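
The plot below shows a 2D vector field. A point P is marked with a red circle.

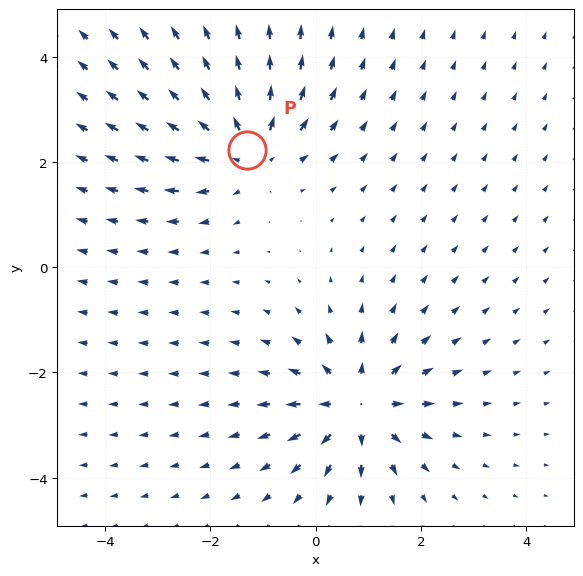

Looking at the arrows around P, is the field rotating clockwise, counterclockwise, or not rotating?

not rotating

Near P at (-1.3, 2.2) the arrows show no circulation. The curl there is ≈0.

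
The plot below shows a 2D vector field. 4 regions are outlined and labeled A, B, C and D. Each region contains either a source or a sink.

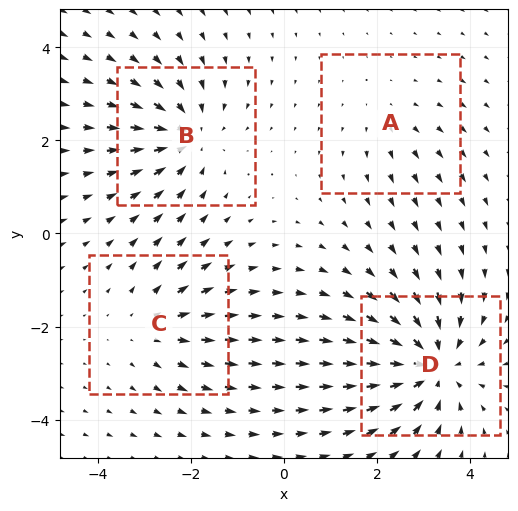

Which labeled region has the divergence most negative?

D

Divergence at each region's feature centre — A: about +2, B: about -5, C: about +3, D: about -6. Region D is most negative.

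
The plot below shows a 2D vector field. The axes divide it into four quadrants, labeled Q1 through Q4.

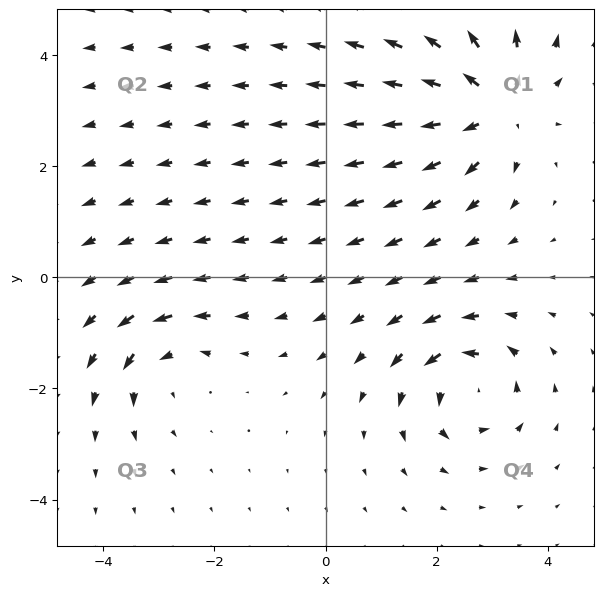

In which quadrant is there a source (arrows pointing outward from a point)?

Q1

The source sits at approximately (3.0, 3.1), which lies in quadrant Q1. The divergence there is about +5, positive as expected for a source.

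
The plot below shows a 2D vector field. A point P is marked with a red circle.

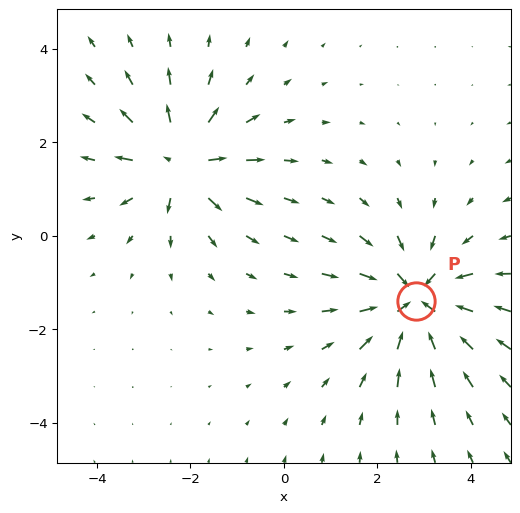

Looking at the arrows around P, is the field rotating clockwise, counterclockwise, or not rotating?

Near P at (2.8, -1.4) the arrows show no circulation. The curl there is ≈0.

not rotating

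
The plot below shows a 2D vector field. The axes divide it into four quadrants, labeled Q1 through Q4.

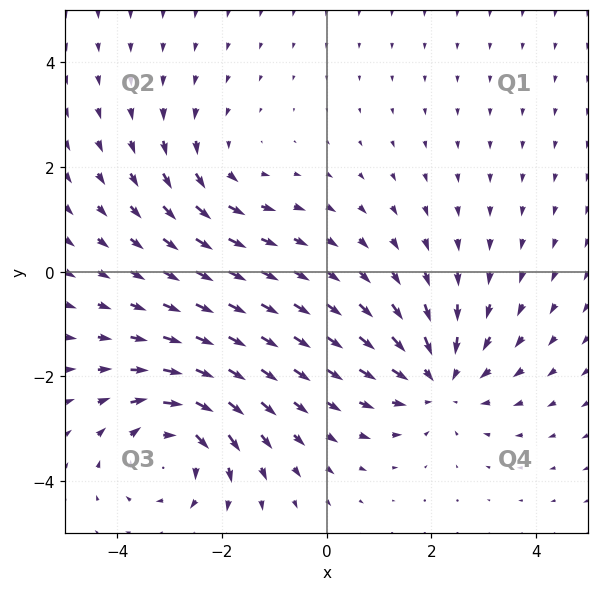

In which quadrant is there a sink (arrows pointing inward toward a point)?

Q4

The sink sits at approximately (2.1, -2.1), which lies in quadrant Q4. The divergence there is about -4, negative as expected for a sink.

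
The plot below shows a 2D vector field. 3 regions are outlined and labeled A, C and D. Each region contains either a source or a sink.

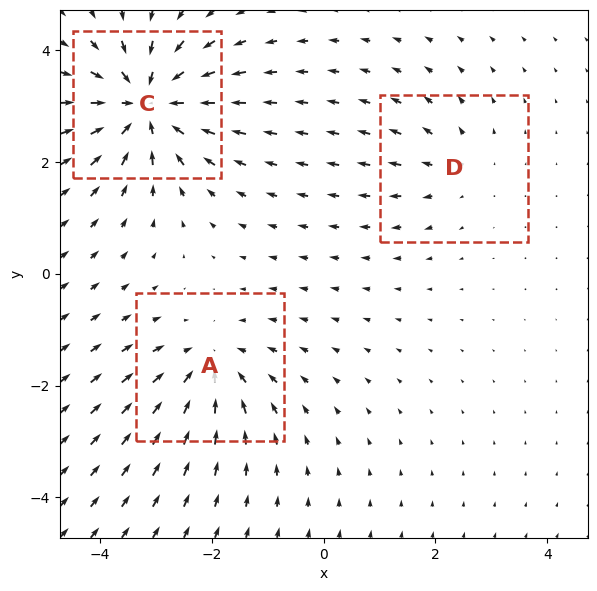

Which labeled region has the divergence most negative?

C

Divergence at each region's feature centre — A: about -3, C: about -5, D: about +2. Region C is most negative.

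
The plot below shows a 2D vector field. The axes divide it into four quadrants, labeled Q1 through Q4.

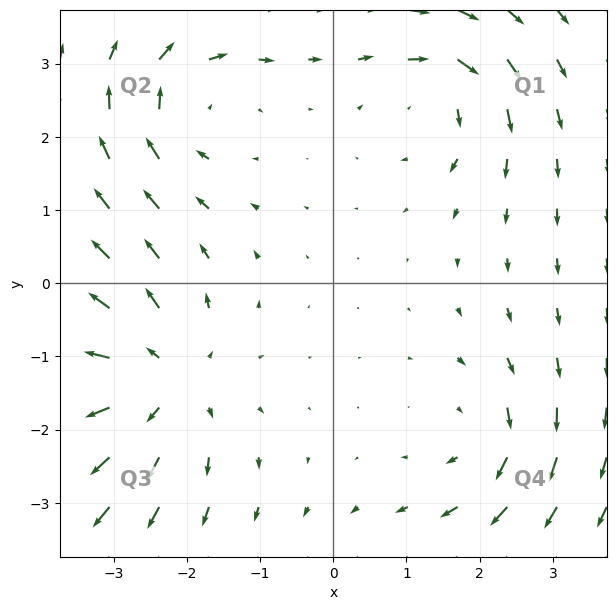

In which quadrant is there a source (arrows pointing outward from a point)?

Q3

The source sits at approximately (-2.4, -1.3), which lies in quadrant Q3. The divergence there is about +5, positive as expected for a source.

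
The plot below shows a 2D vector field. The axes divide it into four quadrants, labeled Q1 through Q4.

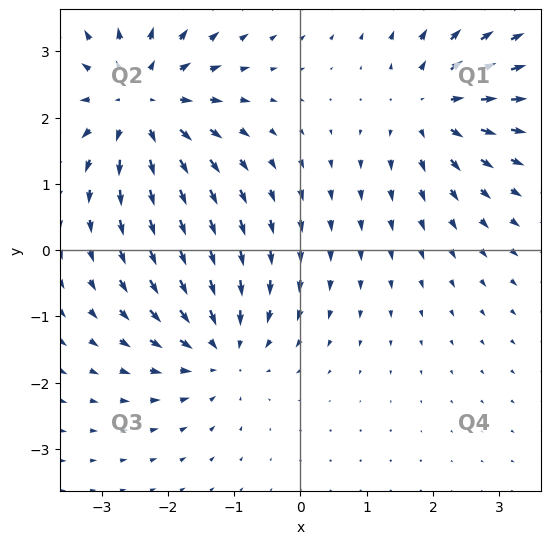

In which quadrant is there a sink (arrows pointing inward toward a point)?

Q3

The sink sits at approximately (-1.2, -1.5), which lies in quadrant Q3. The divergence there is about -4, negative as expected for a sink.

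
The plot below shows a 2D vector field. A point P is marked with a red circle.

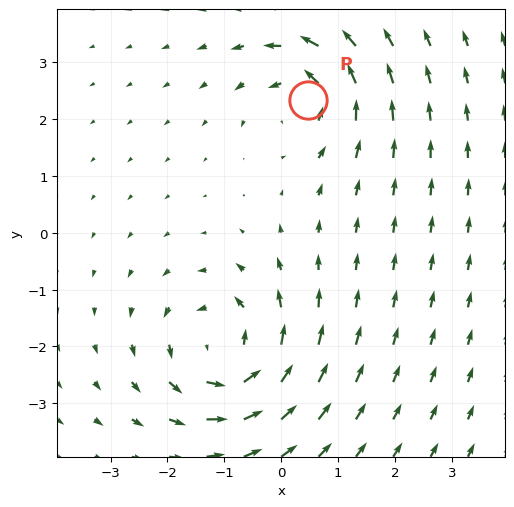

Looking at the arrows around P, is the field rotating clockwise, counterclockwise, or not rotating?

Near P at (0.5, 2.3) the arrows circulate counterclockwise. The curl (z-component) there is about +5; positive curl means counterclockwise rotation.

counterclockwise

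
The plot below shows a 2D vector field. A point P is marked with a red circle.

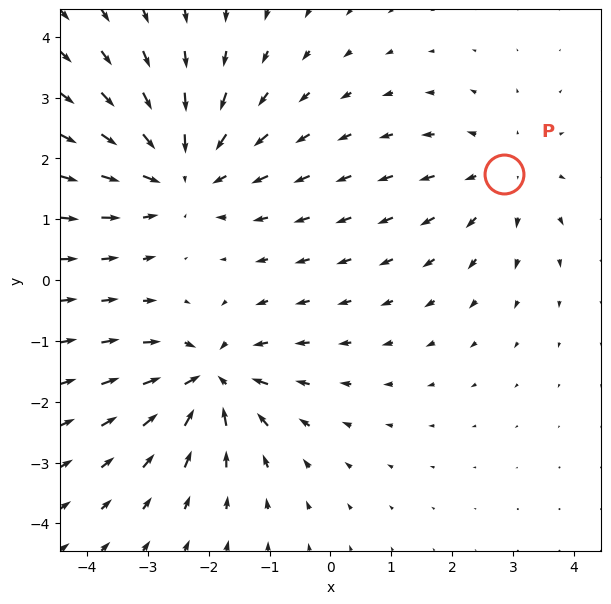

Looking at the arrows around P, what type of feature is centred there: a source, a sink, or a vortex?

At P (2.9, 1.7) the arrows spread outward. Divergence about +2, curl ≈0 — positive divergence with near-zero curl is a source.

source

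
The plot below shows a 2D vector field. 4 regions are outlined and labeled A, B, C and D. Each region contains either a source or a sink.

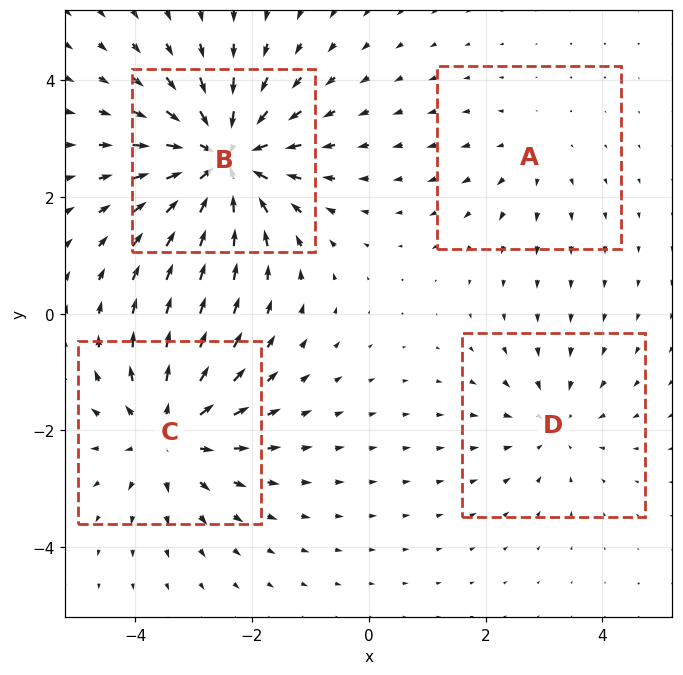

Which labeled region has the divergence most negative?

B

Divergence at each region's feature centre — A: about +2, B: about -7, C: about +5, D: about -3. Region B is most negative.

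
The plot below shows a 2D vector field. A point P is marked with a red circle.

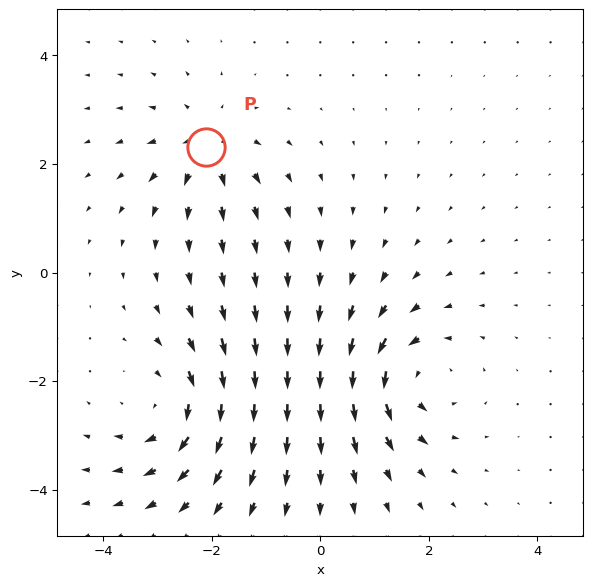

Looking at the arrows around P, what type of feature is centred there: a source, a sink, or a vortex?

source

At P (-2.1, 2.3) the arrows spread outward. Divergence about +4, curl ≈0 — positive divergence with near-zero curl is a source.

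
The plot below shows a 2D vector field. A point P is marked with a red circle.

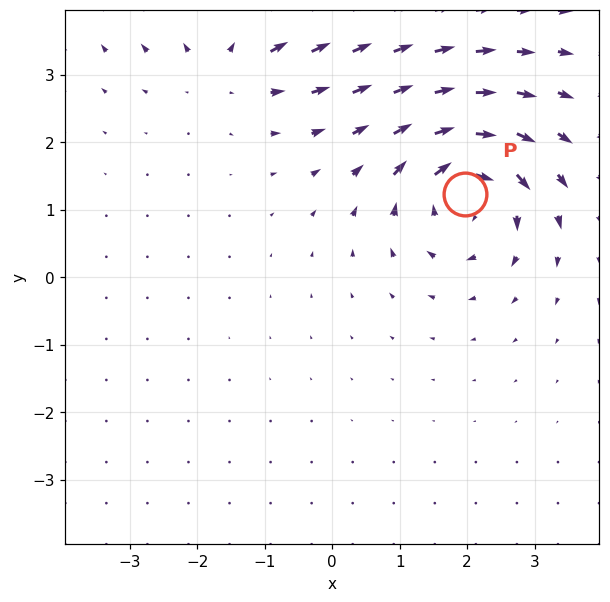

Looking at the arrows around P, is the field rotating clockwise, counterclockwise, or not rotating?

Near P at (2.0, 1.2) the arrows circulate clockwise. The curl (z-component) there is about -6; negative curl means clockwise rotation.

clockwise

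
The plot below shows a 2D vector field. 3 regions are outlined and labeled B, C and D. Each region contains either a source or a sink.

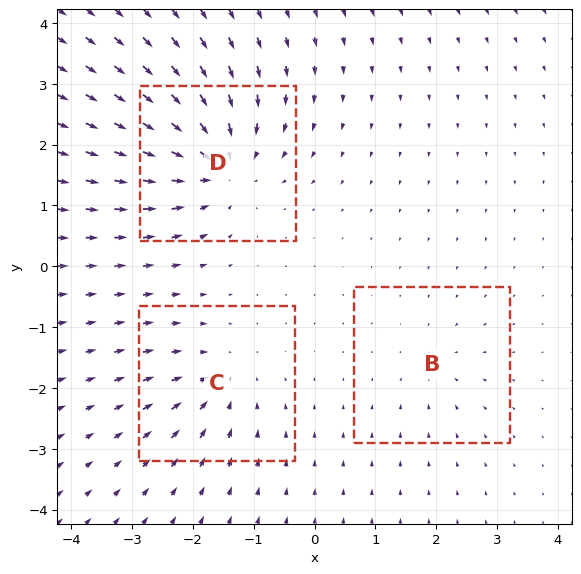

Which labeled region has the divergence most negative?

Divergence at each region's feature centre — B: about -2, C: about -3, D: about -6. Region D is most negative.

D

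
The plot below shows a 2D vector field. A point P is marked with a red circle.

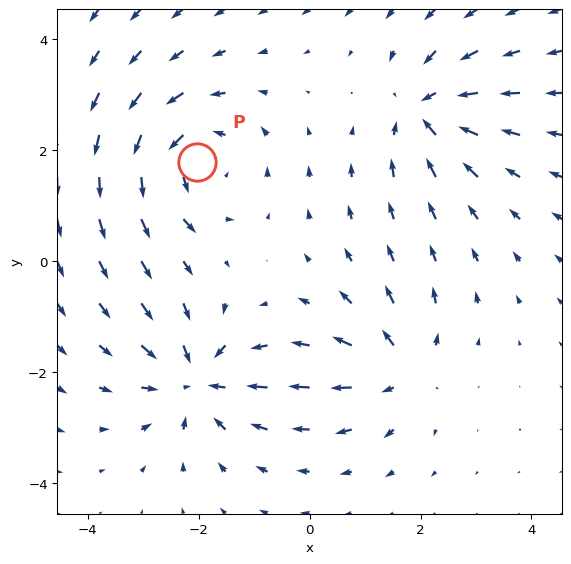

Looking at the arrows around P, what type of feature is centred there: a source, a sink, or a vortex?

vortex

At P (-2.0, 1.8) the arrows circulate counterclockwise. Divergence ≈0, curl about +5 — near-zero divergence with nonzero curl is a vortex.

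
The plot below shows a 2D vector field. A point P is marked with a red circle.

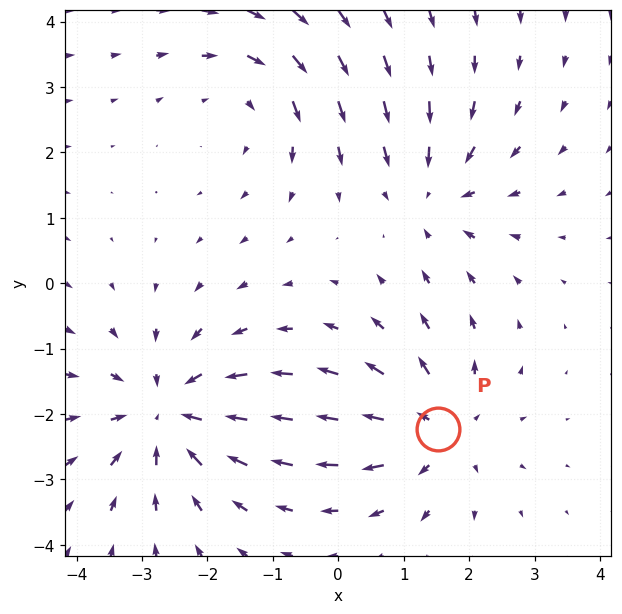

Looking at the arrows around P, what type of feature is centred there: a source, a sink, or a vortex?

At P (1.5, -2.2) the arrows spread outward. Divergence about +3, curl ≈0 — positive divergence with near-zero curl is a source.

source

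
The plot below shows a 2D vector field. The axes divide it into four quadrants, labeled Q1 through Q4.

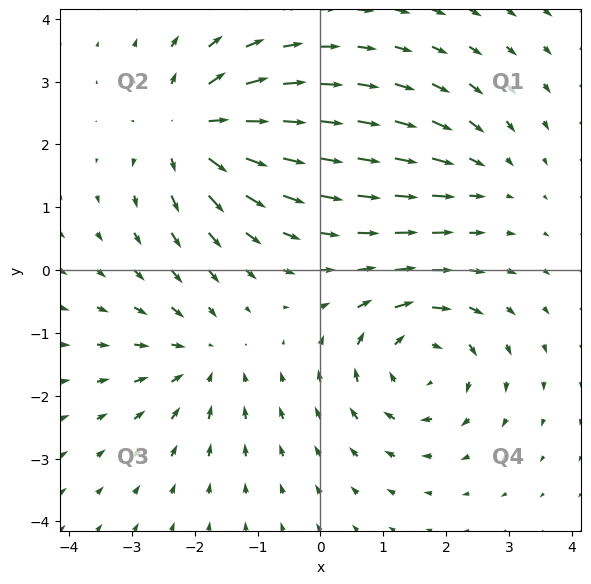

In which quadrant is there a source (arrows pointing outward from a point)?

The source sits at approximately (-2.1, 2.2), which lies in quadrant Q2. The divergence there is about +6, positive as expected for a source.

Q2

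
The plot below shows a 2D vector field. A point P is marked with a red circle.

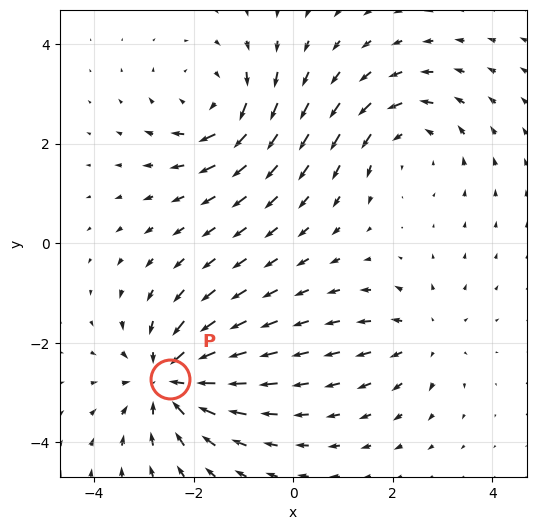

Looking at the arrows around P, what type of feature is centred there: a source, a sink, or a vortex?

At P (-2.5, -2.7) the arrows converge inward. Divergence about -5, curl ≈0 — negative divergence with near-zero curl is a sink.

sink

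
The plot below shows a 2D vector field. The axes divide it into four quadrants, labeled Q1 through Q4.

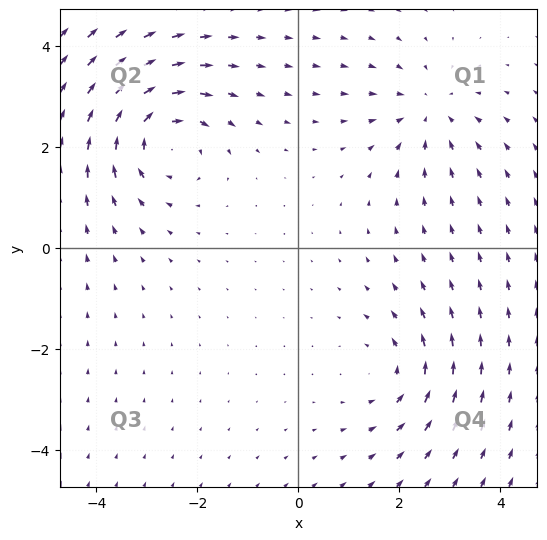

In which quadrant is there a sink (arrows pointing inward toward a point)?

The sink sits at approximately (2.6, 2.7), which lies in quadrant Q1. The divergence there is about -3, negative as expected for a sink.

Q1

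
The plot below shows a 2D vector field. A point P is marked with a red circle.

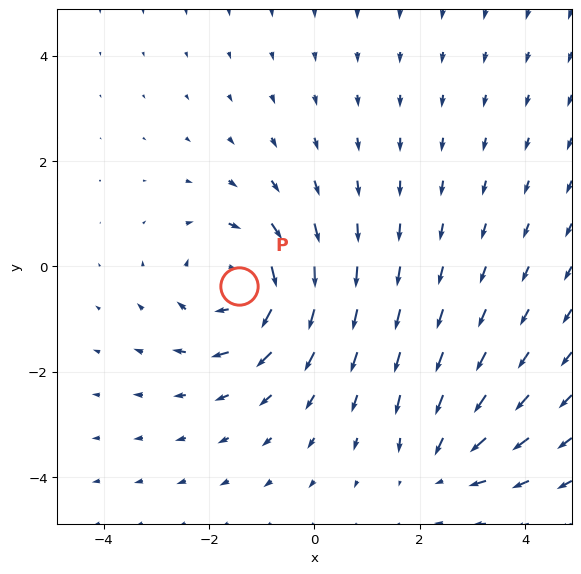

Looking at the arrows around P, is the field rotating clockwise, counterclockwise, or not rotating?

Near P at (-1.4, -0.4) the arrows circulate clockwise. The curl (z-component) there is about -5; negative curl means clockwise rotation.

clockwise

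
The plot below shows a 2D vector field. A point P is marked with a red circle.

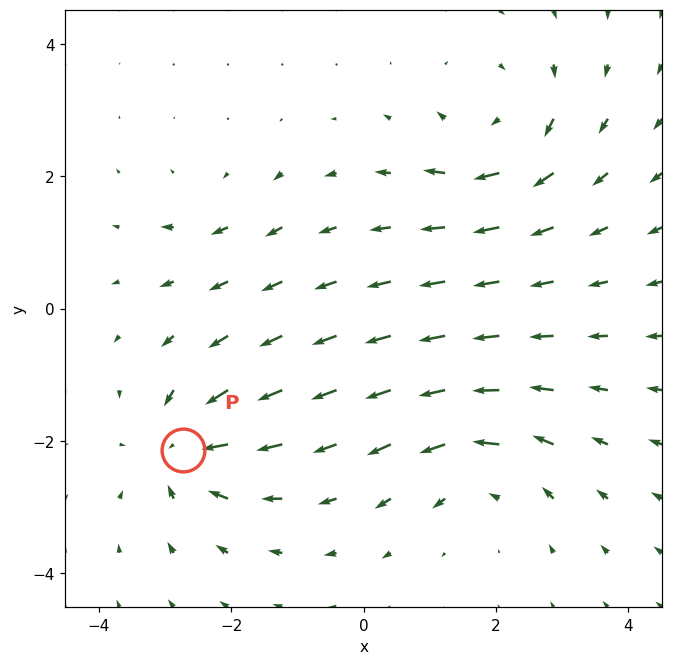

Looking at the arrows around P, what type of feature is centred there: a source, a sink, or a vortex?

At P (-2.7, -2.1) the arrows converge inward. Divergence about -6, curl ≈0 — negative divergence with near-zero curl is a sink.

sink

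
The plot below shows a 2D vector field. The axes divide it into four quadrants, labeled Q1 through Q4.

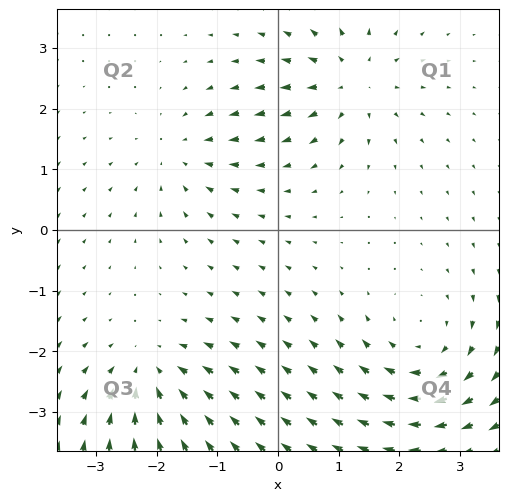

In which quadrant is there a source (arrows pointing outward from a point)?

The source sits at approximately (1.2, 2.5), which lies in quadrant Q1. The divergence there is about +4, positive as expected for a source.

Q1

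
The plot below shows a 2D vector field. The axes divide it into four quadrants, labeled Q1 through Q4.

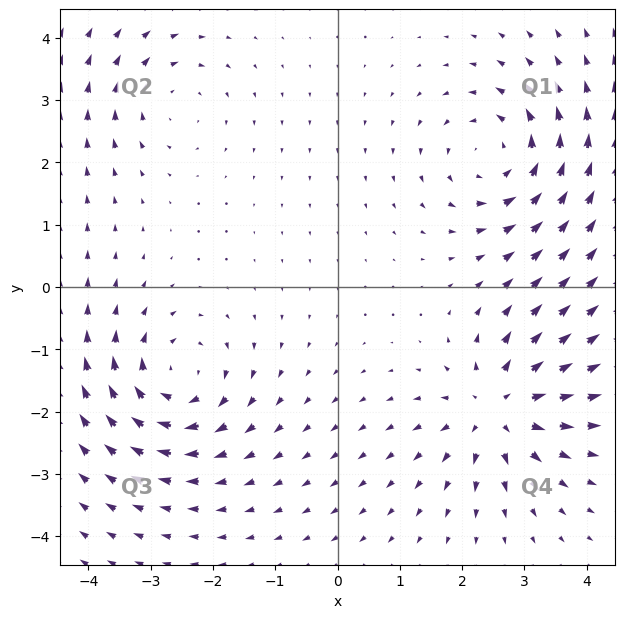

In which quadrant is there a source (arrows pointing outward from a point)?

Q4

The source sits at approximately (2.6, -2.0), which lies in quadrant Q4. The divergence there is about +6, positive as expected for a source.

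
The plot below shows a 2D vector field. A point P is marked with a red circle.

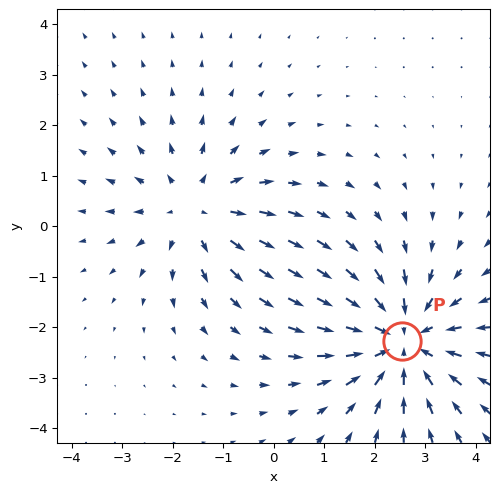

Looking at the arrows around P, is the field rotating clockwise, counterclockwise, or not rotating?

Near P at (2.5, -2.3) the arrows show no circulation. The curl there is ≈0.

not rotating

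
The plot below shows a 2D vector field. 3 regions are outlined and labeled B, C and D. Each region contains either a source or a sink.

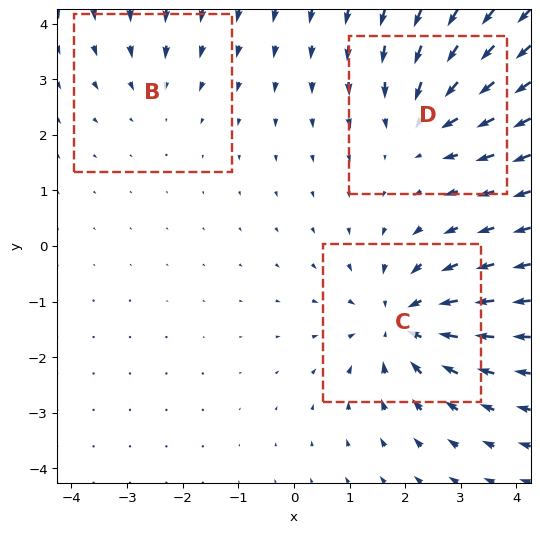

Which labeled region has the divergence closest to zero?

B

Divergence at each region's feature centre — B: about -2, C: about -4, D: about -3. Region B is closest to zero.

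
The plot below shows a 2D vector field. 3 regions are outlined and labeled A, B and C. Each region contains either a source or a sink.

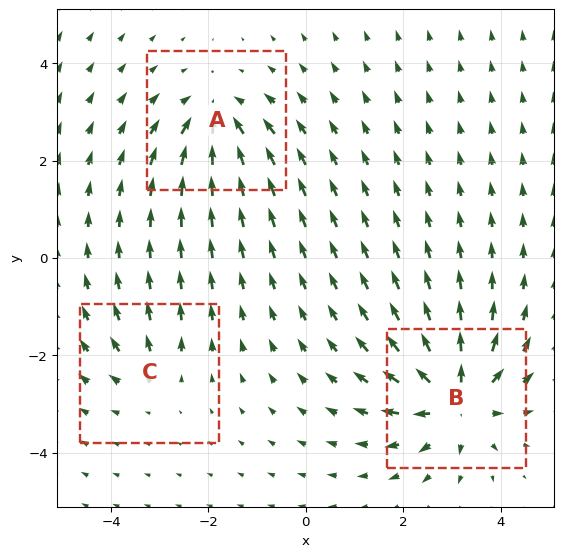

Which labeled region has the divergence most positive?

Divergence at each region's feature centre — A: about -4, B: about +6, C: about +3. Region B is most positive.

B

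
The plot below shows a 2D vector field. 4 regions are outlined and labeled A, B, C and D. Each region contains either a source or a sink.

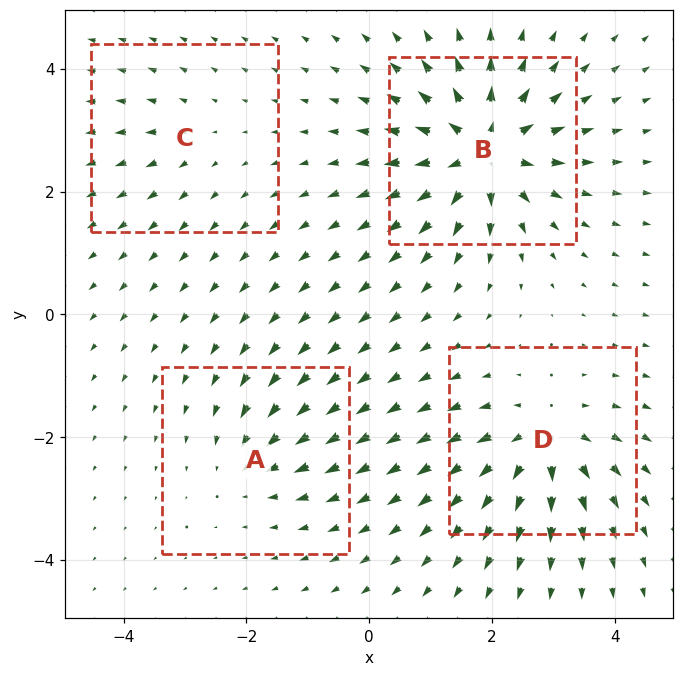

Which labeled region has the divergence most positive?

Divergence at each region's feature centre — A: about -4, B: about +9, C: about +3, D: about +6. Region B is most positive.

B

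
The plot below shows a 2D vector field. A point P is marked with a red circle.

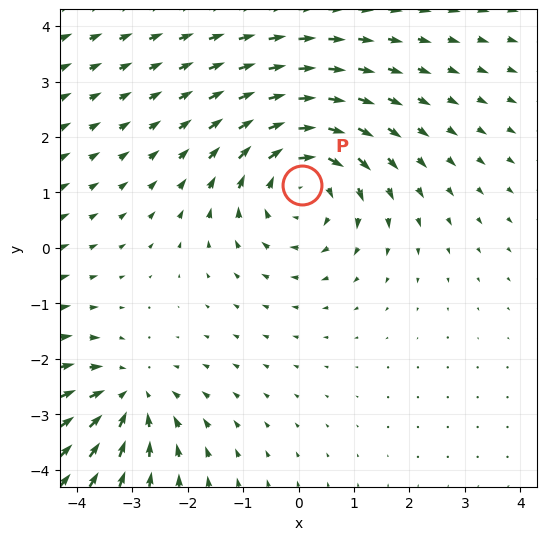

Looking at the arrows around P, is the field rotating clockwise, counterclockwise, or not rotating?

Near P at (0.1, 1.1) the arrows circulate clockwise. The curl (z-component) there is about -4; negative curl means clockwise rotation.

clockwise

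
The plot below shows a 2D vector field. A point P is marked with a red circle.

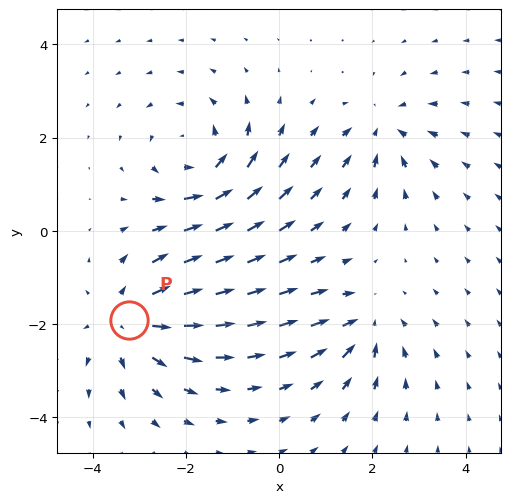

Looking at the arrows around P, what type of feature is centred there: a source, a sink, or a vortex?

source

At P (-3.2, -1.9) the arrows spread outward. Divergence about +4, curl ≈0 — positive divergence with near-zero curl is a source.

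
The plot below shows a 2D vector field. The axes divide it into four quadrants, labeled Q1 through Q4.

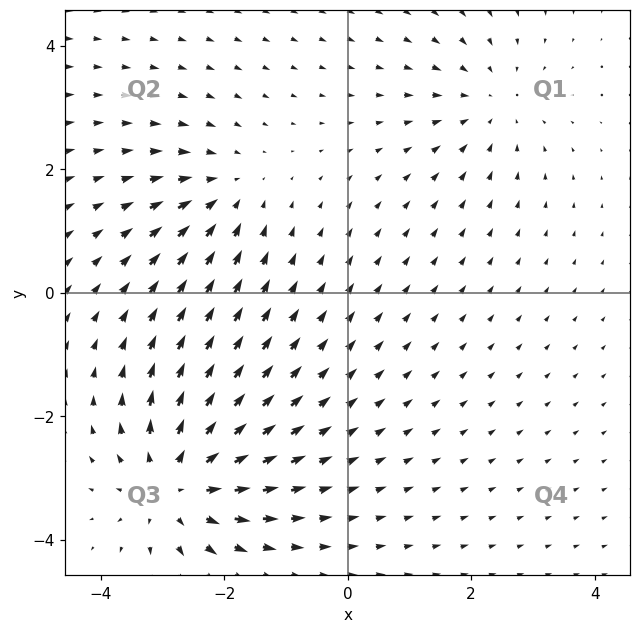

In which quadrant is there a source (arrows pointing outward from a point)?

Q3

The source sits at approximately (-2.8, -3.1), which lies in quadrant Q3. The divergence there is about +5, positive as expected for a source.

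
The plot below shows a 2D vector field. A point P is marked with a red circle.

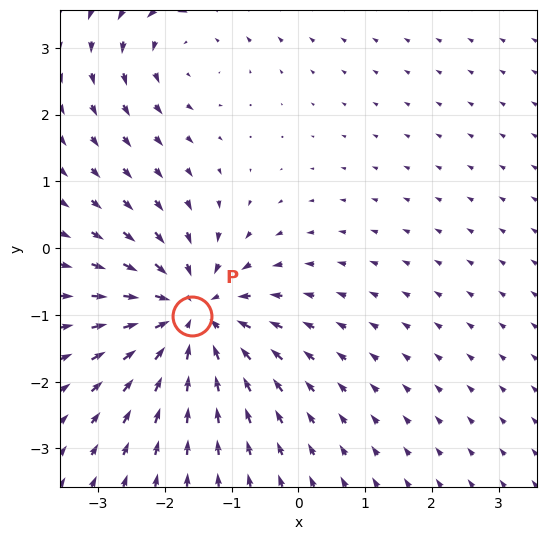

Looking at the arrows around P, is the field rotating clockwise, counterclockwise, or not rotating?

not rotating

Near P at (-1.6, -1.0) the arrows show no circulation. The curl there is ≈0.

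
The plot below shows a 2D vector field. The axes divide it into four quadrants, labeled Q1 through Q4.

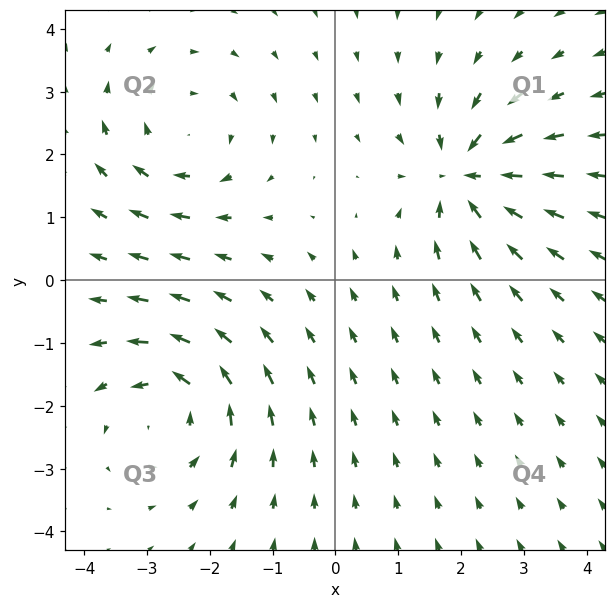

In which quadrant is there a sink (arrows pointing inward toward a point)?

Q1

The sink sits at approximately (2.1, 1.6), which lies in quadrant Q1. The divergence there is about -6, negative as expected for a sink.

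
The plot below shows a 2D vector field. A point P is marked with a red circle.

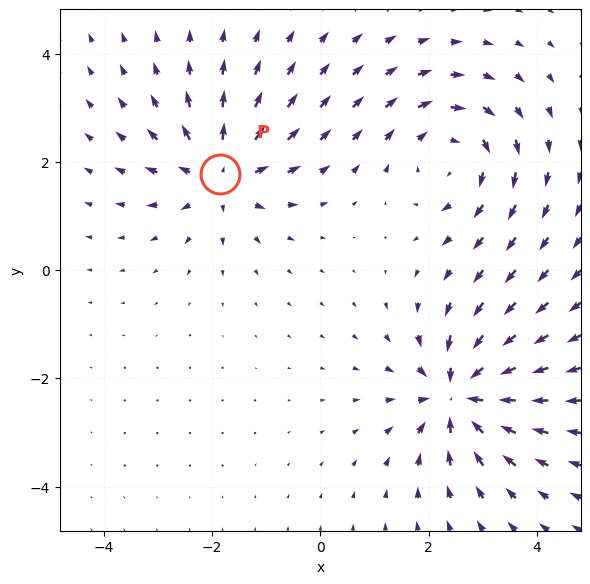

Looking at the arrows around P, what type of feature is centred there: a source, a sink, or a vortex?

At P (-1.8, 1.8) the arrows spread outward. Divergence about +4, curl ≈0 — positive divergence with near-zero curl is a source.

source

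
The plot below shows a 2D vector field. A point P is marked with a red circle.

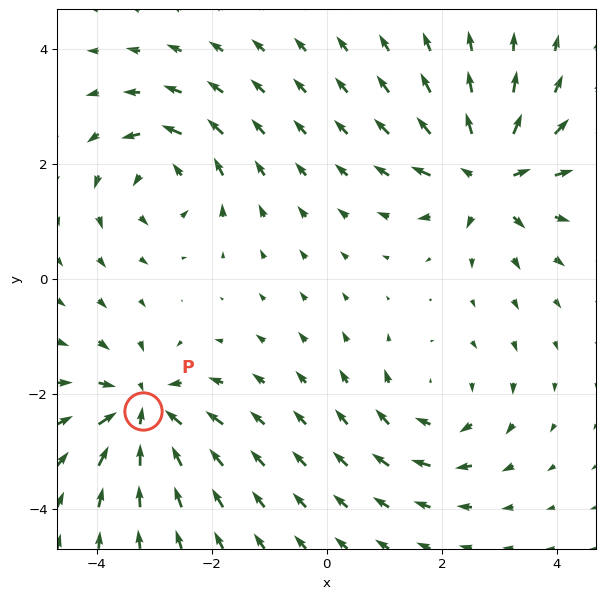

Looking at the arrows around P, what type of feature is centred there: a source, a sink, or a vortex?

At P (-3.2, -2.3) the arrows converge inward. Divergence about -5, curl ≈0 — negative divergence with near-zero curl is a sink.

sink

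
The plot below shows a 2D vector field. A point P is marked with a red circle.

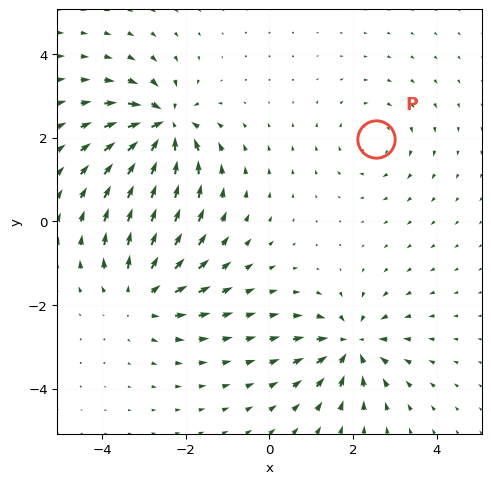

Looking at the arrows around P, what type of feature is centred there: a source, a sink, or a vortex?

At P (2.5, 2.0) the arrows circulate clockwise. Divergence ≈0, curl about -2 — near-zero divergence with nonzero curl is a vortex.

vortex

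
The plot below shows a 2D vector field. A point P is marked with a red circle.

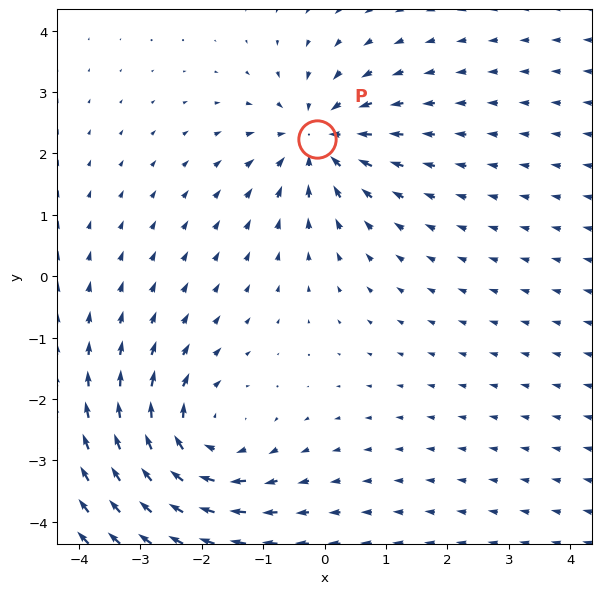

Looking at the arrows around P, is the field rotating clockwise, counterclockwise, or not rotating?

not rotating

Near P at (-0.1, 2.2) the arrows show no circulation. The curl there is ≈0.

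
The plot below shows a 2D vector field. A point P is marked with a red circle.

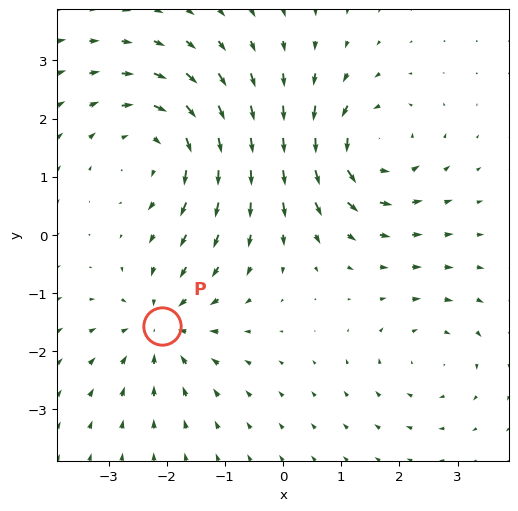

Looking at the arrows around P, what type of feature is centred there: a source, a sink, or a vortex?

sink

At P (-2.1, -1.6) the arrows converge inward. Divergence about -4, curl ≈0 — negative divergence with near-zero curl is a sink.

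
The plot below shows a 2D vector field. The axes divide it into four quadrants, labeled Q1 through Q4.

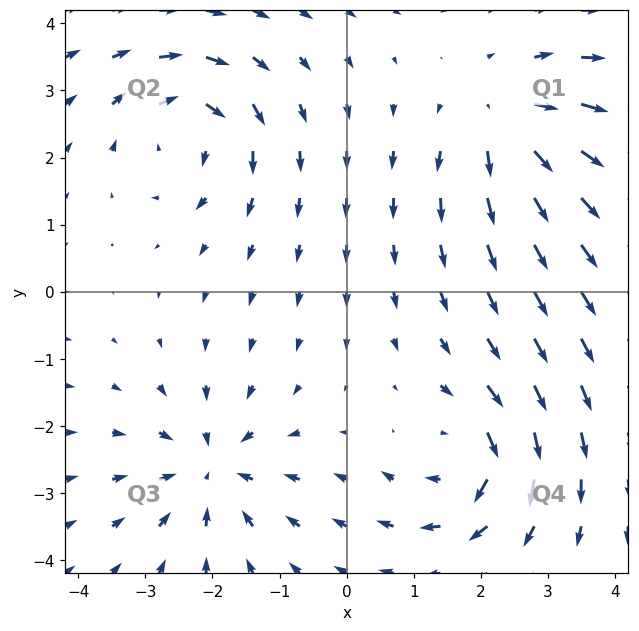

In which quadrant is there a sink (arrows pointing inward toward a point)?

Q3

The sink sits at approximately (-2.0, -2.6), which lies in quadrant Q3. The divergence there is about -5, negative as expected for a sink.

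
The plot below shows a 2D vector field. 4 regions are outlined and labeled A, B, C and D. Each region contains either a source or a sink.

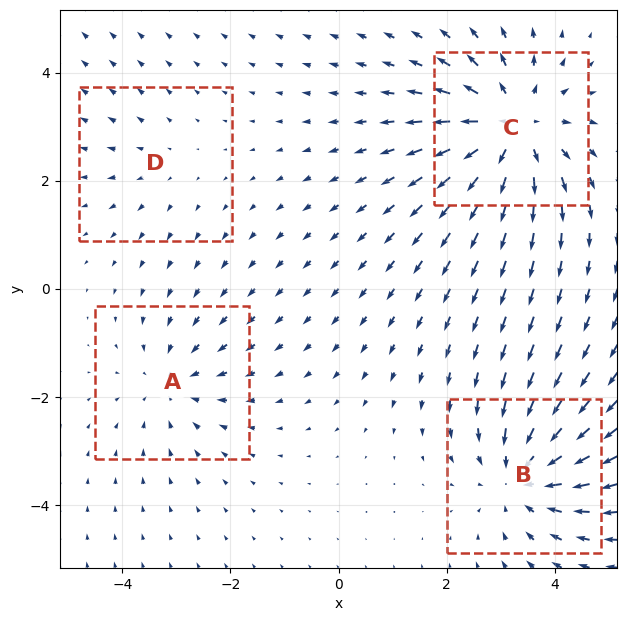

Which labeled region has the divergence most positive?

Divergence at each region's feature centre — A: about -3, B: about -5, C: about +6, D: about +2. Region C is most positive.

C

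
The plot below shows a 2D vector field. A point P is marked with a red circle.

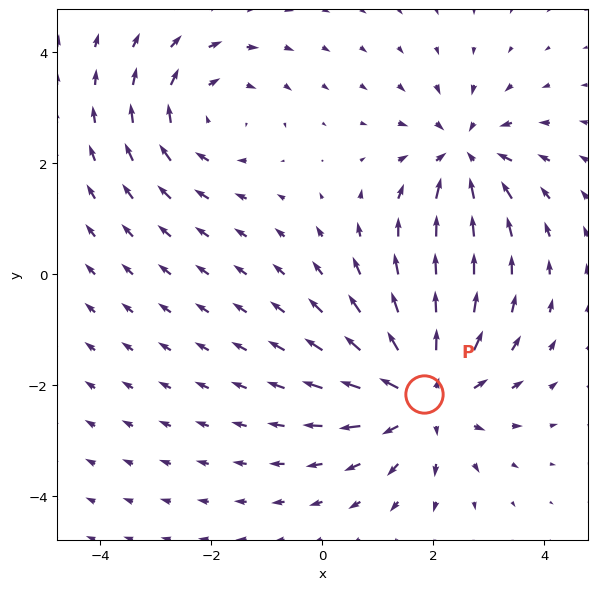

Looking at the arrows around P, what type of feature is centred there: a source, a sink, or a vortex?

At P (1.8, -2.2) the arrows spread outward. Divergence about +4, curl ≈0 — positive divergence with near-zero curl is a source.

source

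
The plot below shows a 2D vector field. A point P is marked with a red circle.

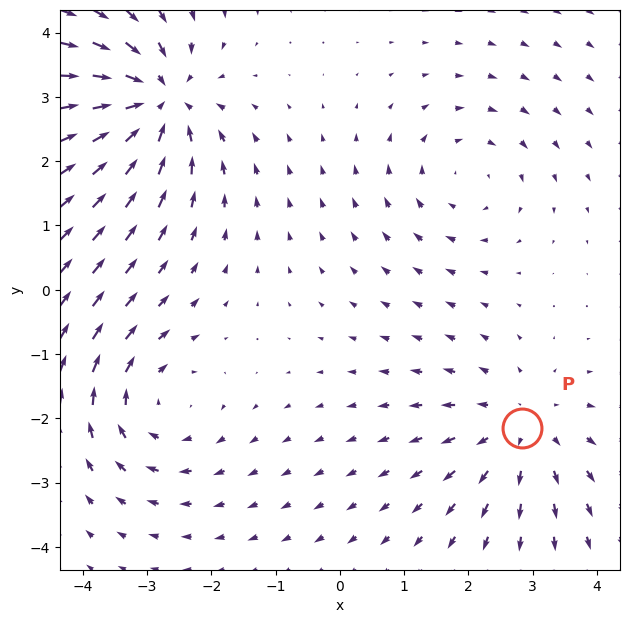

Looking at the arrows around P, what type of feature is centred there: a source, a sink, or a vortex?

At P (2.8, -2.2) the arrows spread outward. Divergence about +3, curl ≈0 — positive divergence with near-zero curl is a source.

source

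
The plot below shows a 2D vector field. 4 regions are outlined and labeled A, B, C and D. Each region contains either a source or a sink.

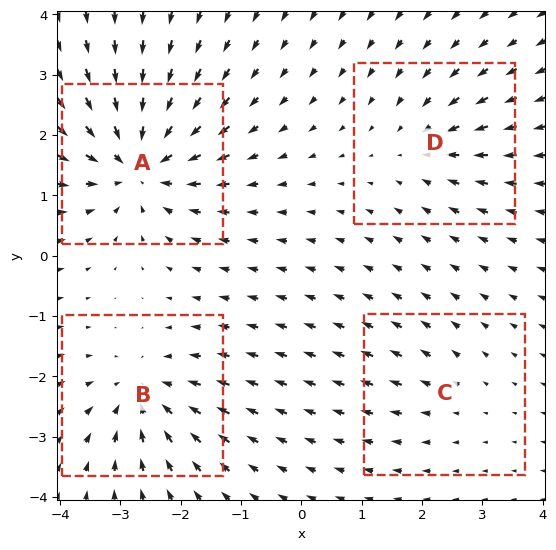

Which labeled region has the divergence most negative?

Divergence at each region's feature centre — A: about -7, B: about -5, C: about +2, D: about -3. Region A is most negative.

A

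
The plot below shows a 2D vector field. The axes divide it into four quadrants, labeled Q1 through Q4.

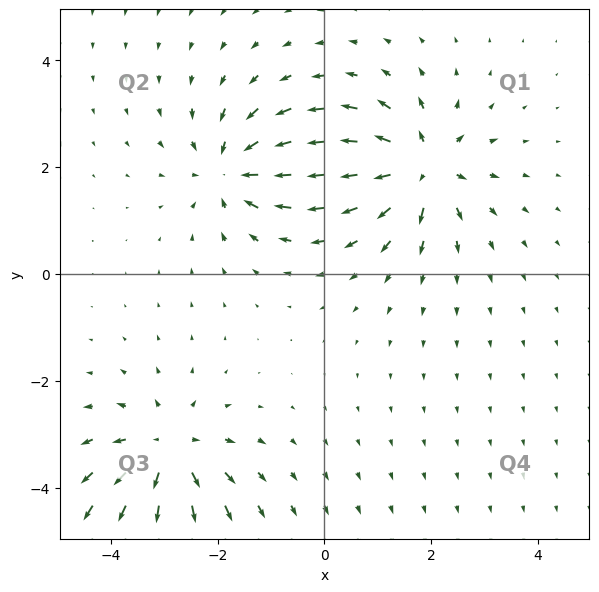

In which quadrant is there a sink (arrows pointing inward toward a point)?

The sink sits at approximately (-1.7, 1.9), which lies in quadrant Q2. The divergence there is about -5, negative as expected for a sink.

Q2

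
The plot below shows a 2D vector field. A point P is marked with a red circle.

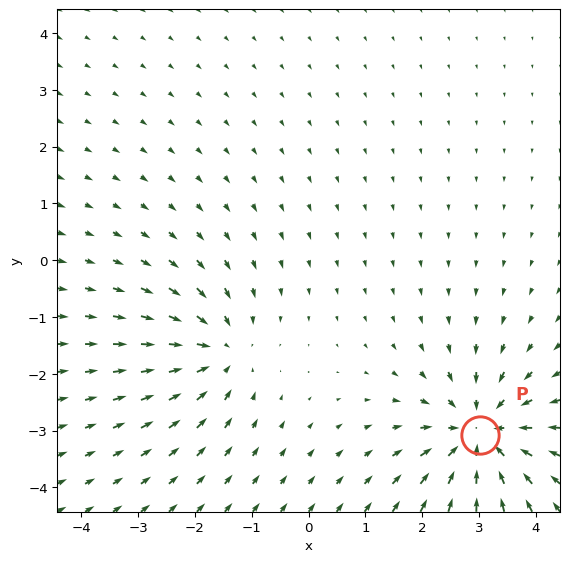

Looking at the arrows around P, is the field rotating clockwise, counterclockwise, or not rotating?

Near P at (3.0, -3.1) the arrows show no circulation. The curl there is ≈0.

not rotating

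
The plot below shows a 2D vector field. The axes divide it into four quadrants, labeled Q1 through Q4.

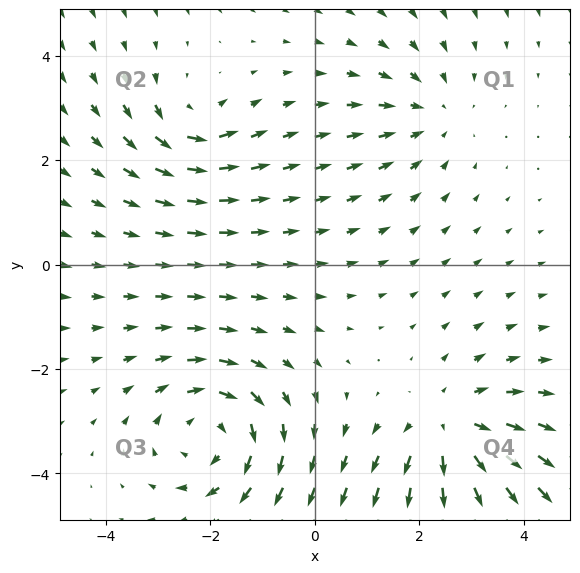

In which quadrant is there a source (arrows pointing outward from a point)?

The source sits at approximately (2.6, -3.1), which lies in quadrant Q4. The divergence there is about +4, positive as expected for a source.

Q4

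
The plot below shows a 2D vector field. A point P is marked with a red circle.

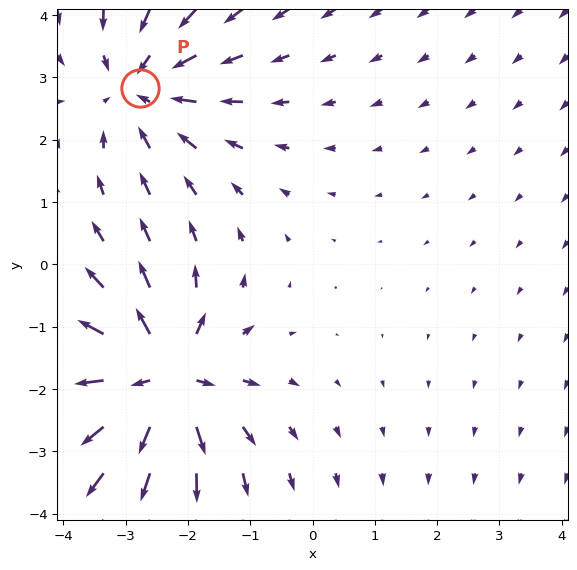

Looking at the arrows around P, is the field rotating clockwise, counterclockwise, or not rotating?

not rotating

Near P at (-2.8, 2.8) the arrows show no circulation. The curl there is ≈0.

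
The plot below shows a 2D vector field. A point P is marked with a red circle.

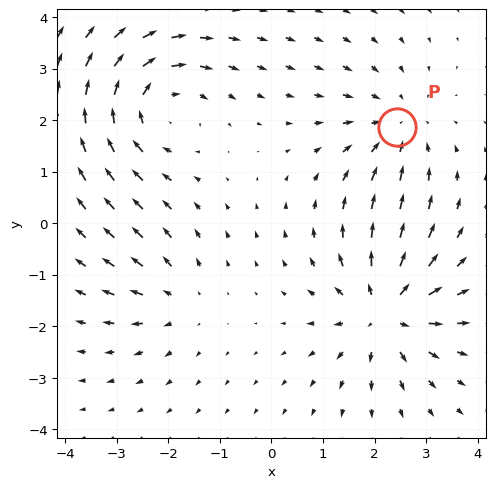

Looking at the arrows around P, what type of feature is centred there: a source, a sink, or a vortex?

At P (2.4, 1.9) the arrows converge inward. Divergence about -3, curl ≈0 — negative divergence with near-zero curl is a sink.

sink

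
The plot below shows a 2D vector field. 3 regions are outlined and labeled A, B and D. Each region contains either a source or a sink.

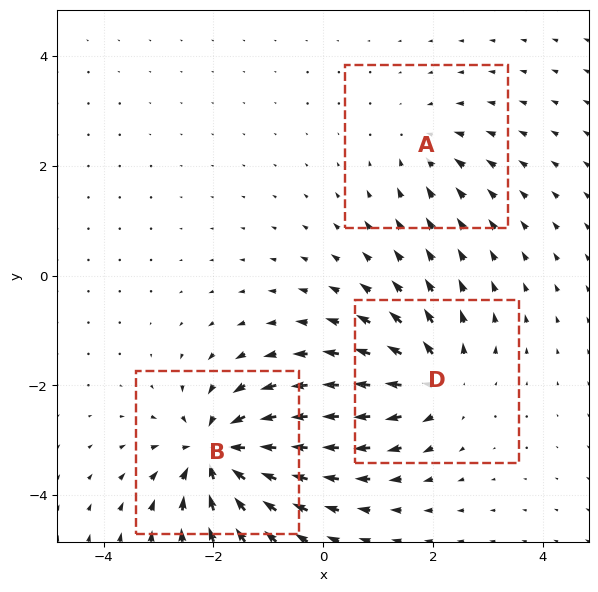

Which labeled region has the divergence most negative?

B

Divergence at each region's feature centre — A: about -2, B: about -6, D: about +4. Region B is most negative.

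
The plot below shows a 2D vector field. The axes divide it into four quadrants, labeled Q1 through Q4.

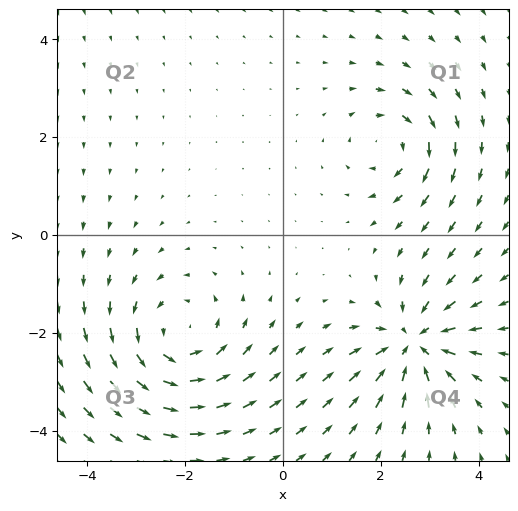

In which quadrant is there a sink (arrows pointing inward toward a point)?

The sink sits at approximately (2.7, -2.2), which lies in quadrant Q4. The divergence there is about -5, negative as expected for a sink.

Q4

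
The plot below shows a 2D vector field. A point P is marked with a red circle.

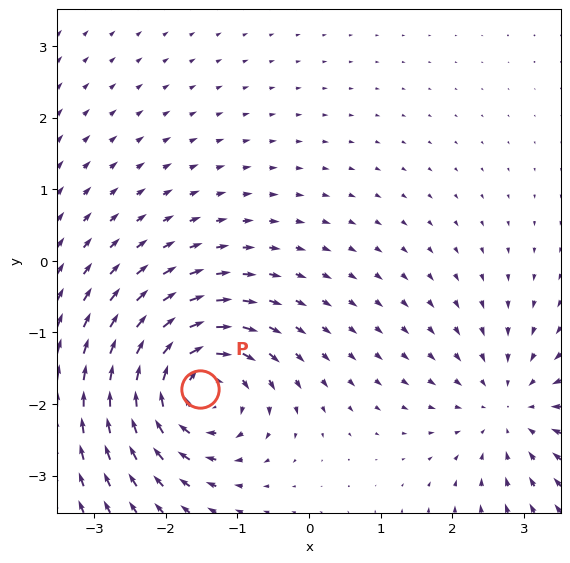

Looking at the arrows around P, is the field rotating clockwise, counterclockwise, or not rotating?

Near P at (-1.5, -1.8) the arrows circulate clockwise. The curl (z-component) there is about -6; negative curl means clockwise rotation.

clockwise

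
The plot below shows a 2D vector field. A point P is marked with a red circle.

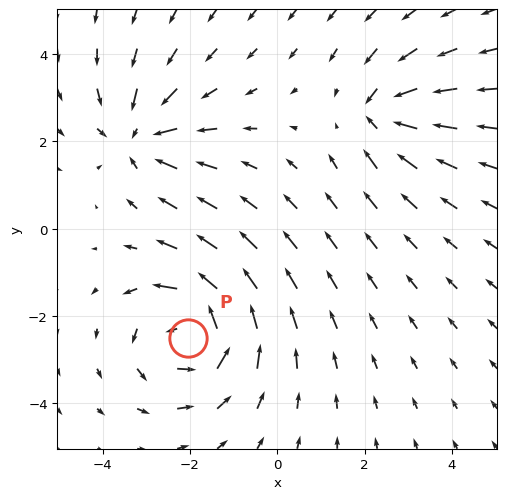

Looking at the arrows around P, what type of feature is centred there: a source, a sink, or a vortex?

vortex

At P (-2.0, -2.5) the arrows circulate counterclockwise. Divergence ≈0, curl about +5 — near-zero divergence with nonzero curl is a vortex.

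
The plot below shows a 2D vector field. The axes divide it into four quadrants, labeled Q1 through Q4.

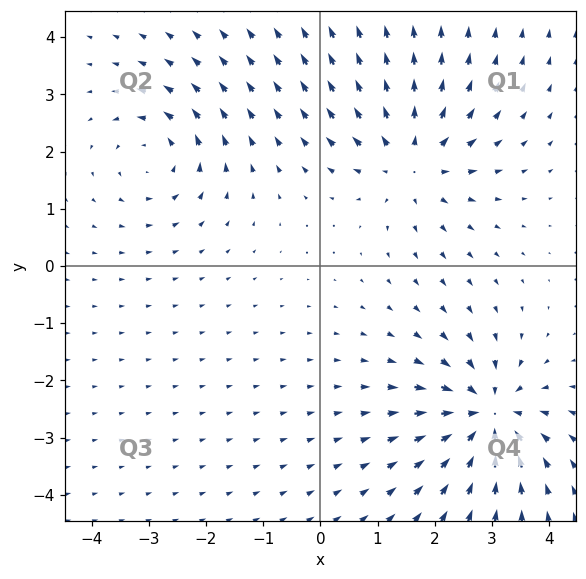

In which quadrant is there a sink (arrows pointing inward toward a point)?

The sink sits at approximately (2.9, -2.6), which lies in quadrant Q4. The divergence there is about -6, negative as expected for a sink.

Q4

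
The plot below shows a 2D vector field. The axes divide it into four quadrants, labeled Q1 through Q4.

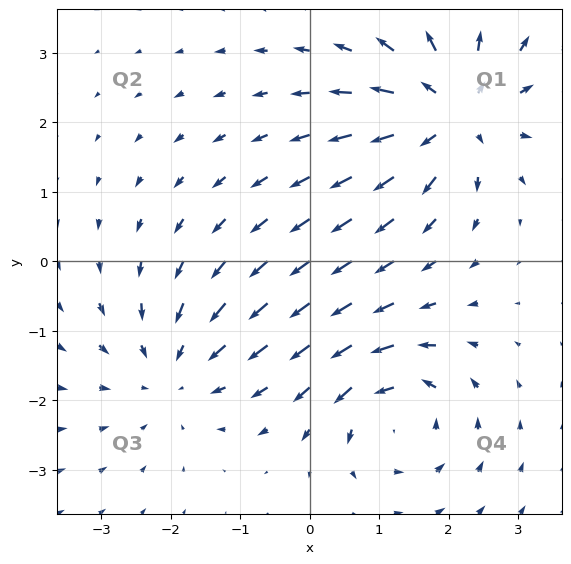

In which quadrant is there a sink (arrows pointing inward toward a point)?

Q3

The sink sits at approximately (-1.9, -1.6), which lies in quadrant Q3. The divergence there is about -3, negative as expected for a sink.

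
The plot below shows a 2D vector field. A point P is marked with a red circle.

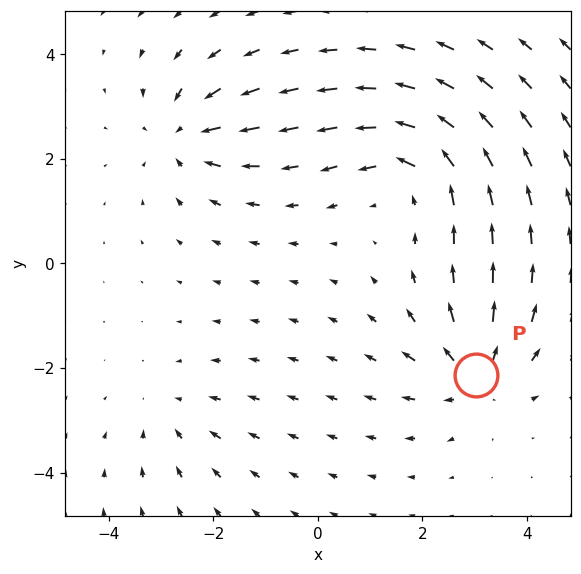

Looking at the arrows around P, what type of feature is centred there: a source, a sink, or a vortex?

At P (3.0, -2.1) the arrows spread outward. Divergence about +4, curl ≈0 — positive divergence with near-zero curl is a source.

source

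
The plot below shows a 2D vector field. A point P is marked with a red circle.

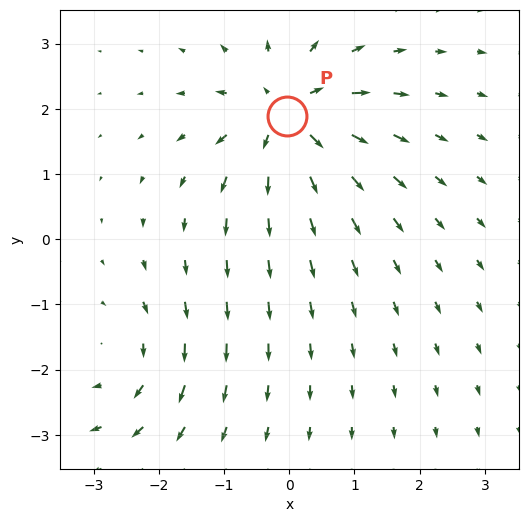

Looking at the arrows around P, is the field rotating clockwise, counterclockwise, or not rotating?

Near P at (-0.0, 1.9) the arrows show no circulation. The curl there is ≈0.

not rotating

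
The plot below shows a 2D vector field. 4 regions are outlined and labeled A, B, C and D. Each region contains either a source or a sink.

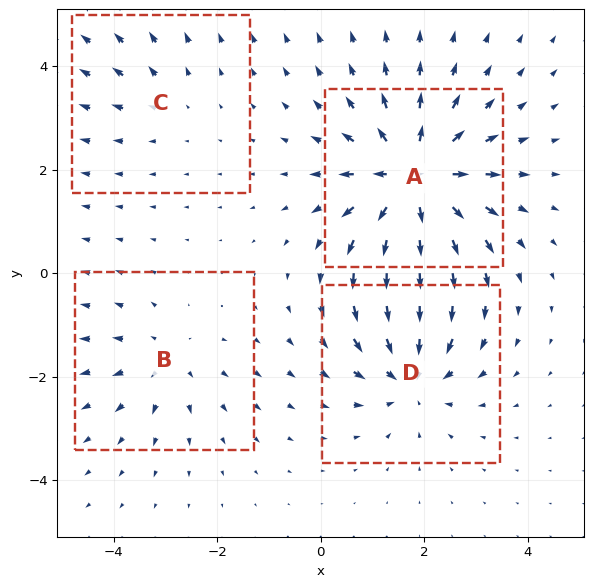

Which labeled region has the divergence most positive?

Divergence at each region's feature centre — A: about +7, B: about +3, C: about +2, D: about -5. Region A is most positive.

A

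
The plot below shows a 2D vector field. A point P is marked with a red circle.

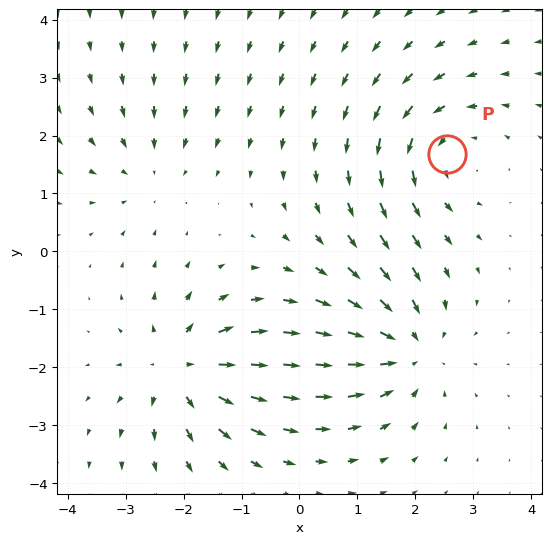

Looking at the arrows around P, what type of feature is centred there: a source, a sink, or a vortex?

At P (2.5, 1.7) the arrows circulate counterclockwise. Divergence ≈0, curl about +4 — near-zero divergence with nonzero curl is a vortex.

vortex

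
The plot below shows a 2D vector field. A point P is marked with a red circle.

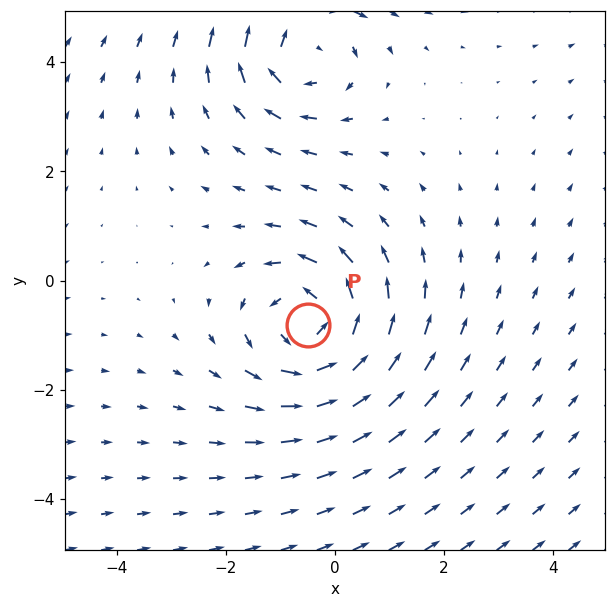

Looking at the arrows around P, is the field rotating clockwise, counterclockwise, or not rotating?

counterclockwise

Near P at (-0.5, -0.8) the arrows circulate counterclockwise. The curl (z-component) there is about +4; positive curl means counterclockwise rotation.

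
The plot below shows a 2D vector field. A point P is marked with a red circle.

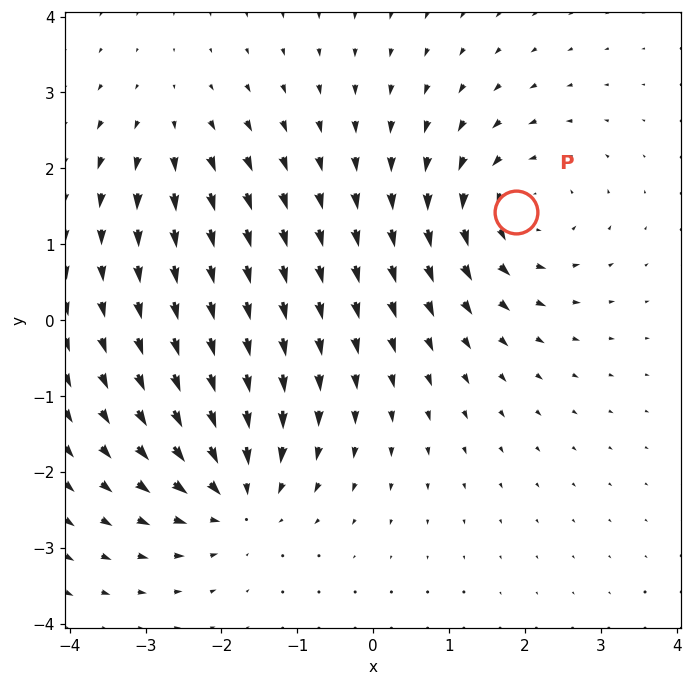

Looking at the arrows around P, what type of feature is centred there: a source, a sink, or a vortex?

vortex

At P (1.9, 1.4) the arrows circulate counterclockwise. Divergence ≈0, curl about +5 — near-zero divergence with nonzero curl is a vortex.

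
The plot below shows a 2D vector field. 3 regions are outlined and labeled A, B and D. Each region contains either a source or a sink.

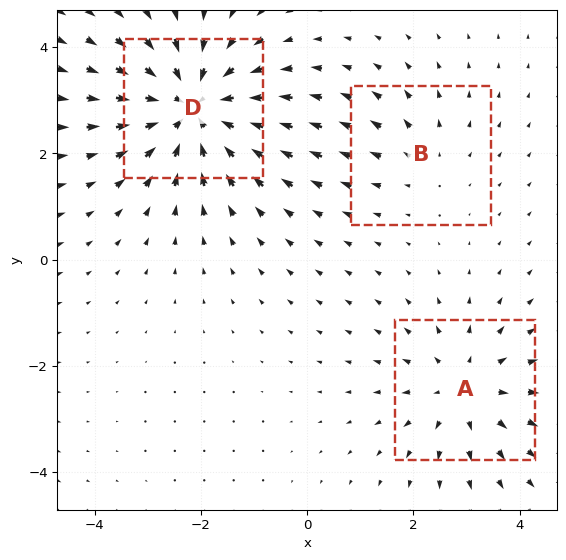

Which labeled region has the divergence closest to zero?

Divergence at each region's feature centre — A: about +3, B: about +2, D: about -4. Region B is closest to zero.

B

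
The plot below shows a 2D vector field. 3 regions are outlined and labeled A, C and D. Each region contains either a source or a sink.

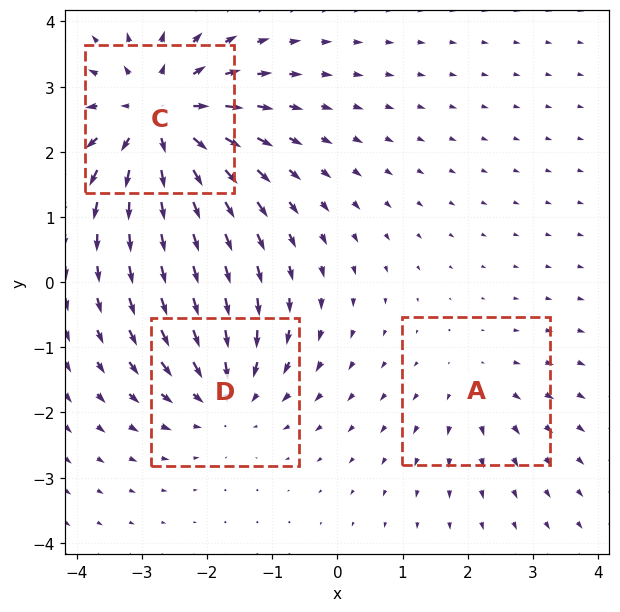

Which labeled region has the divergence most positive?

Divergence at each region's feature centre — A: about +2, C: about +5, D: about -3. Region C is most positive.

C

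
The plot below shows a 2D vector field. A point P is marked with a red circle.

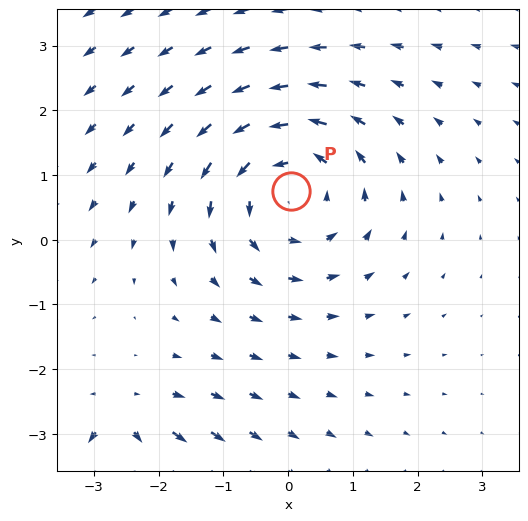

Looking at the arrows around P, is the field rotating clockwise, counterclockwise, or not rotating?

counterclockwise

Near P at (0.0, 0.7) the arrows circulate counterclockwise. The curl (z-component) there is about +3; positive curl means counterclockwise rotation.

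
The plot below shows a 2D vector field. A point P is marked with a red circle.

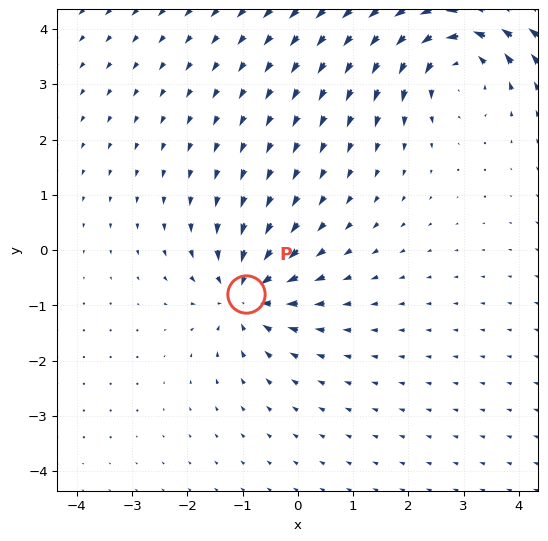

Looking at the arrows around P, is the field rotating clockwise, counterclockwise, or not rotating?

Near P at (-0.9, -0.8) the arrows show no circulation. The curl there is ≈0.

not rotating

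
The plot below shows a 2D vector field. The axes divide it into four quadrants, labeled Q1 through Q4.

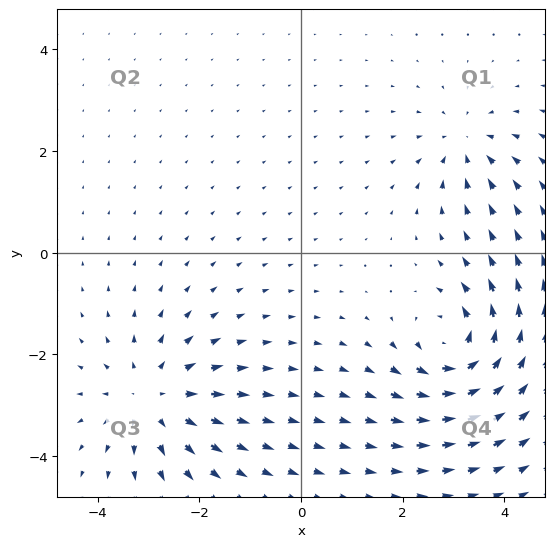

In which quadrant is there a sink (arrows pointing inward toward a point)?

The sink sits at approximately (3.2, 2.2), which lies in quadrant Q1. The divergence there is about -4, negative as expected for a sink.

Q1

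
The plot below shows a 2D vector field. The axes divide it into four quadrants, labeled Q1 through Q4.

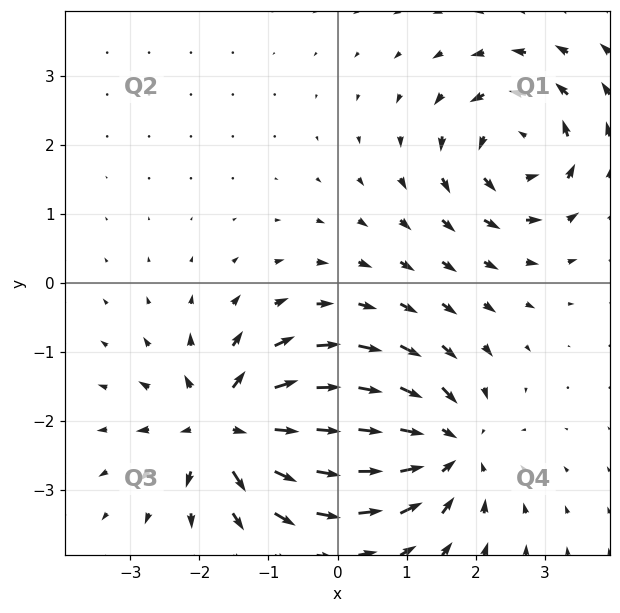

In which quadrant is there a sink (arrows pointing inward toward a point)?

Q4

The sink sits at approximately (1.5, -2.4), which lies in quadrant Q4. The divergence there is about -5, negative as expected for a sink.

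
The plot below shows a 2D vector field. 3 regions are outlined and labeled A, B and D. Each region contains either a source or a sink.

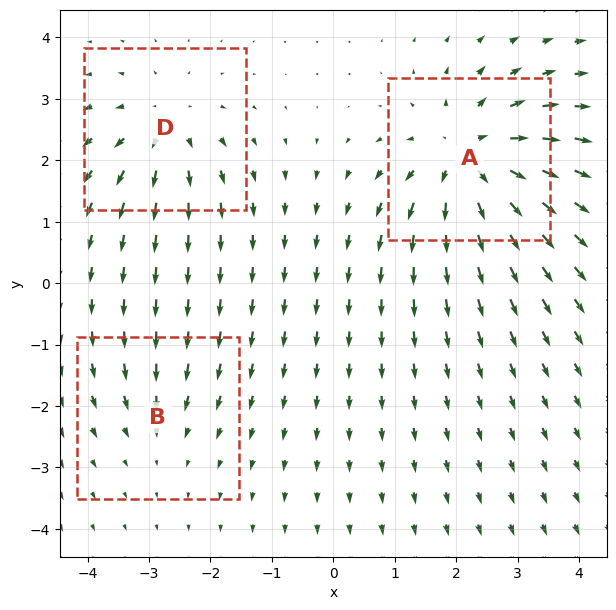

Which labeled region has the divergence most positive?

A

Divergence at each region's feature centre — A: about +6, B: about -2, D: about +4. Region A is most positive.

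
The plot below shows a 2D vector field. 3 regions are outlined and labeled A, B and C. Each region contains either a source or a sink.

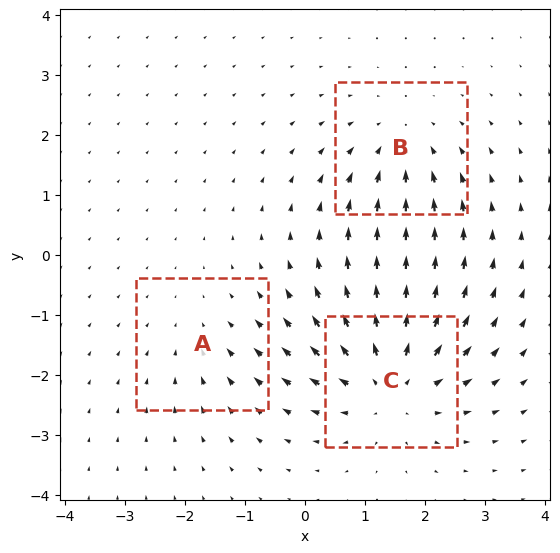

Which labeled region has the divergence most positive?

Divergence at each region's feature centre — A: about -2, B: about -3, C: about +4. Region C is most positive.

C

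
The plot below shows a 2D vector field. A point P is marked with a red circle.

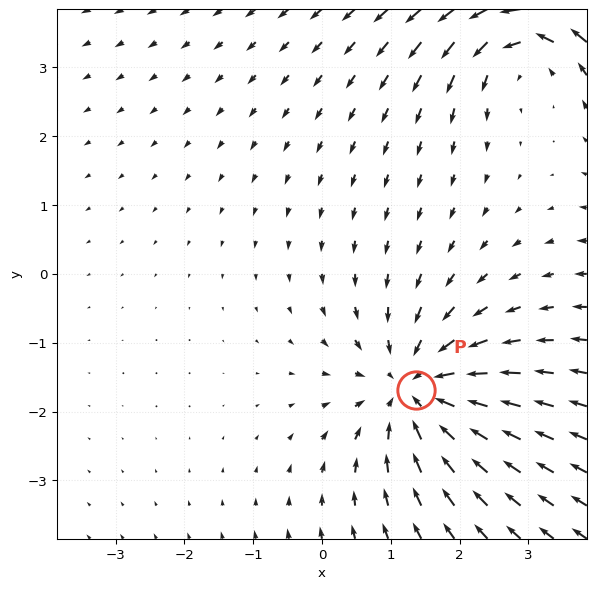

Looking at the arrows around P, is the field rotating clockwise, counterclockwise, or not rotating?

not rotating

Near P at (1.4, -1.7) the arrows show no circulation. The curl there is ≈0.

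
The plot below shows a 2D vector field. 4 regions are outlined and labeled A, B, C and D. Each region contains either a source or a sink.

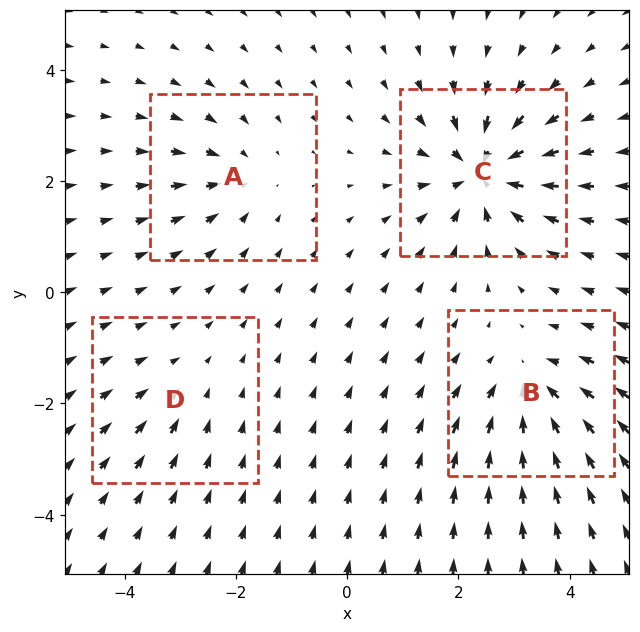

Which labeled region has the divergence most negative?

C

Divergence at each region's feature centre — A: about -4, B: about -5, C: about -8, D: about -2. Region C is most negative.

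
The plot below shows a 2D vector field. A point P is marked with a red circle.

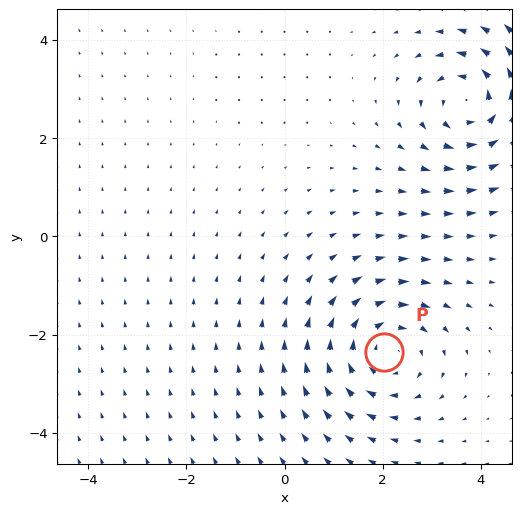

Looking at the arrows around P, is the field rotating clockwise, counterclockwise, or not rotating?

Near P at (2.0, -2.4) the arrows circulate clockwise. The curl (z-component) there is about -5; negative curl means clockwise rotation.

clockwise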